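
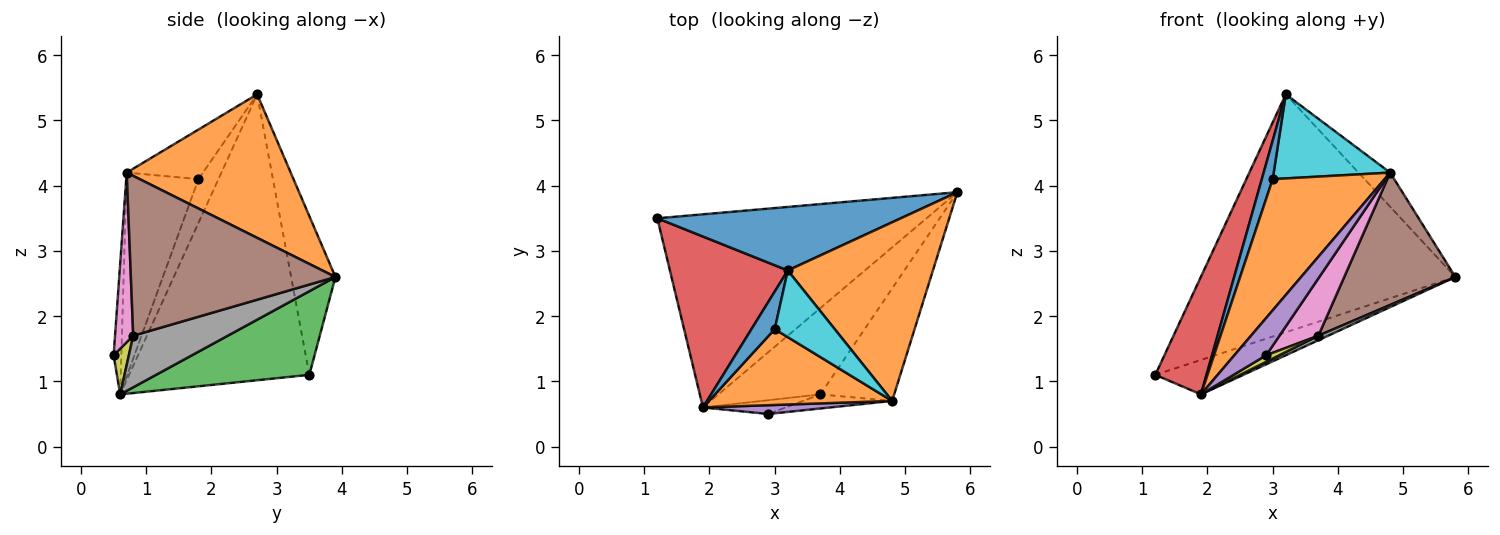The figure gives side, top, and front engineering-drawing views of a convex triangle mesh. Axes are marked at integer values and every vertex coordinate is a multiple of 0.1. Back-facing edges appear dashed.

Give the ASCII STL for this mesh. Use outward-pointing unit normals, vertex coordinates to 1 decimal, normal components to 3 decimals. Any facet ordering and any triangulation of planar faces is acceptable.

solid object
 facet normal -0.166 0.953 0.254
  outer loop
   vertex 3.2 2.7 5.4
   vertex 5.8 3.9 2.6
   vertex 1.2 3.5 1.1
  endloop
 endfacet
 facet normal 0.697 0.135 0.705
  outer loop
   vertex 4.8 0.7 4.2
   vertex 5.8 3.9 2.6
   vertex 3.2 2.7 5.4
  endloop
 endfacet
 facet normal 0.292 0.168 -0.941
  outer loop
   vertex 1.9 0.6 0.8
   vertex 1.2 3.5 1.1
   vertex 5.8 3.9 2.6
  endloop
 endfacet
 facet normal -0.894 -0.254 0.369
  outer loop
   vertex 1.9 0.6 0.8
   vertex 3.2 2.7 5.4
   vertex 1.2 3.5 1.1
  endloop
 endfacet
 facet normal -0.228 -0.948 0.223
  outer loop
   vertex 1.9 0.6 0.8
   vertex 2.9 0.5 1.4
   vertex 4.8 0.7 4.2
  endloop
 endfacet
 facet normal 0.814 -0.442 -0.376
  outer loop
   vertex 3.7 0.8 1.7
   vertex 5.8 3.9 2.6
   vertex 4.8 0.7 4.2
  endloop
 endfacet
 facet normal 0.413 -0.884 -0.217
  outer loop
   vertex 3.7 0.8 1.7
   vertex 4.8 0.7 4.2
   vertex 2.9 0.5 1.4
  endloop
 endfacet
 facet normal 0.451 -0.047 -0.891
  outer loop
   vertex 3.7 0.8 1.7
   vertex 1.9 0.6 0.8
   vertex 5.8 3.9 2.6
  endloop
 endfacet
 facet normal 0.447 -0.383 -0.809
  outer loop
   vertex 3.7 0.8 1.7
   vertex 2.9 0.5 1.4
   vertex 1.9 0.6 0.8
  endloop
 endfacet
 facet normal -0.457 -0.697 0.553
  outer loop
   vertex 3.0 1.8 4.1
   vertex 4.8 0.7 4.2
   vertex 3.2 2.7 5.4
  endloop
 endfacet
 facet normal -0.795 -0.434 0.423
  outer loop
   vertex 3.0 1.8 4.1
   vertex 3.2 2.7 5.4
   vertex 1.9 0.6 0.8
  endloop
 endfacet
 facet normal -0.487 -0.756 0.437
  outer loop
   vertex 3.0 1.8 4.1
   vertex 1.9 0.6 0.8
   vertex 4.8 0.7 4.2
  endloop
 endfacet
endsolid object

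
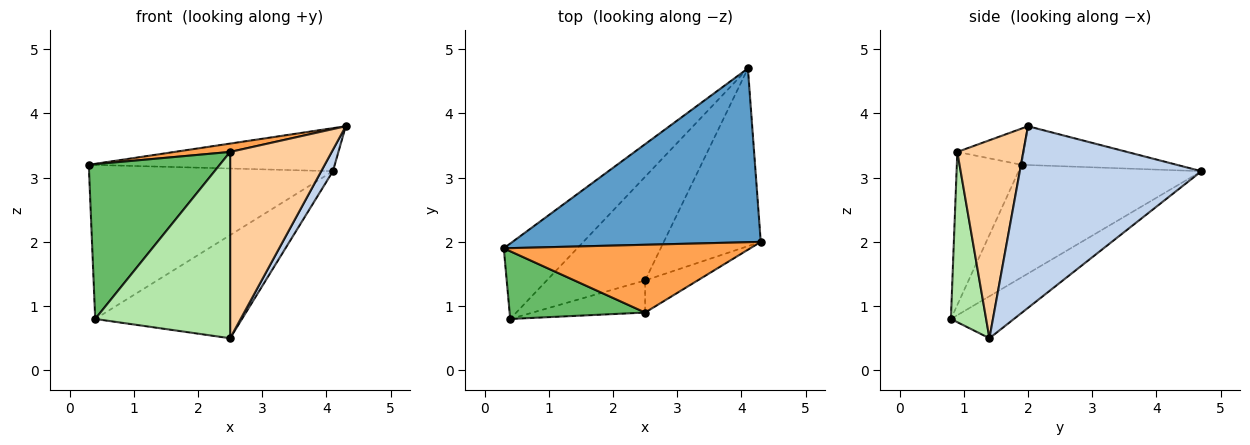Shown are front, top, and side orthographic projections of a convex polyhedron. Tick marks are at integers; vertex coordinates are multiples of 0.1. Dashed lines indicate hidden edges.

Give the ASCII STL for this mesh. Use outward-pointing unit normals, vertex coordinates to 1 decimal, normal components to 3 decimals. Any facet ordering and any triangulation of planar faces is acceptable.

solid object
 facet normal -0.150 0.238 0.960
  outer loop
   vertex 4.1 4.7 3.1
   vertex 0.3 1.9 3.2
   vertex 4.3 2.0 3.8
  endloop
 endfacet
 facet normal 0.881 -0.057 -0.470
  outer loop
   vertex 2.5 1.4 0.5
   vertex 4.1 4.7 3.1
   vertex 4.3 2.0 3.8
  endloop
 endfacet
 facet normal -0.144 -0.121 0.982
  outer loop
   vertex 2.5 0.9 3.4
   vertex 4.3 2.0 3.8
   vertex 0.3 1.9 3.2
  endloop
 endfacet
 facet normal 0.539 -0.830 -0.143
  outer loop
   vertex 2.5 0.9 3.4
   vertex 2.5 1.4 0.5
   vertex 4.3 2.0 3.8
  endloop
 endfacet
 facet normal -0.413 -0.834 0.365
  outer loop
   vertex 0.4 0.8 0.8
   vertex 2.5 0.9 3.4
   vertex 0.3 1.9 3.2
  endloop
 endfacet
 facet normal 0.249 -0.954 -0.165
  outer loop
   vertex 0.4 0.8 0.8
   vertex 2.5 1.4 0.5
   vertex 2.5 0.9 3.4
  endloop
 endfacet
 facet normal -0.559 0.745 -0.365
  outer loop
   vertex 0.4 0.8 0.8
   vertex 0.3 1.9 3.2
   vertex 4.1 4.7 3.1
  endloop
 endfacet
 facet normal -0.290 0.675 -0.678
  outer loop
   vertex 0.4 0.8 0.8
   vertex 4.1 4.7 3.1
   vertex 2.5 1.4 0.5
  endloop
 endfacet
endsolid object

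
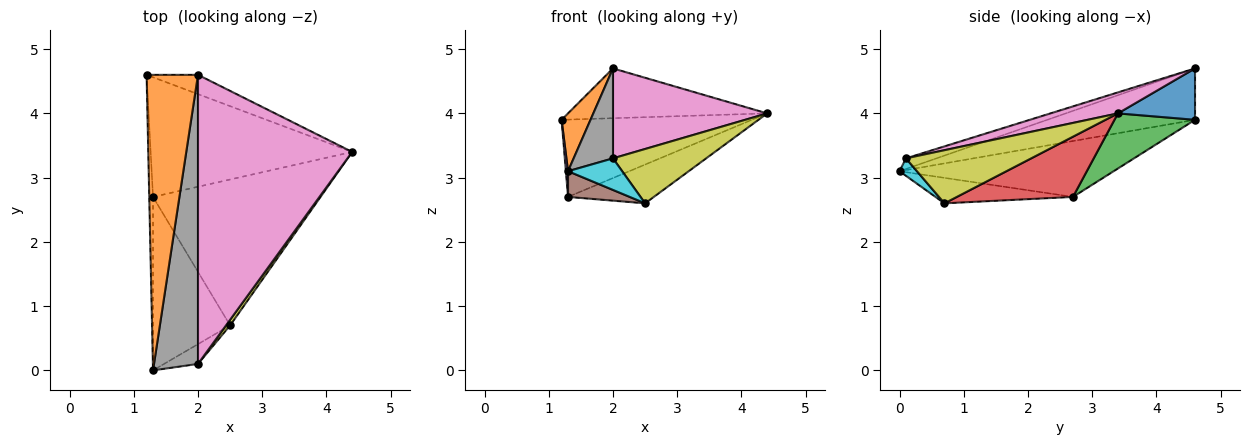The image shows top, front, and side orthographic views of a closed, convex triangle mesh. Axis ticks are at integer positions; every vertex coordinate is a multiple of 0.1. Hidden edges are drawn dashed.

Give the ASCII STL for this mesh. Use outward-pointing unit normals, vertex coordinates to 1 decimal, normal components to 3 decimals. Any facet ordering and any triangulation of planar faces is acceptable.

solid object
 facet normal 0.340 0.877 -0.340
  outer loop
   vertex 2.0 4.6 4.7
   vertex 4.4 3.4 4.0
   vertex 1.2 4.6 3.9
  endloop
 endfacet
 facet normal -0.700 -0.137 0.700
  outer loop
   vertex 2.0 4.6 4.7
   vertex 1.2 4.6 3.9
   vertex 1.3 0.0 3.1
  endloop
 endfacet
 facet normal 0.224 0.529 -0.819
  outer loop
   vertex 1.3 2.7 2.7
   vertex 1.2 4.6 3.9
   vertex 4.4 3.4 4.0
  endloop
 endfacet
 facet normal 0.328 0.243 -0.913
  outer loop
   vertex 1.3 2.7 2.7
   vertex 4.4 3.4 4.0
   vertex 2.5 0.7 2.6
  endloop
 endfacet
 facet normal -0.998 -0.010 -0.067
  outer loop
   vertex 1.3 2.7 2.7
   vertex 1.3 0.0 3.1
   vertex 1.2 4.6 3.9
  endloop
 endfacet
 facet normal -0.311 -0.139 -0.940
  outer loop
   vertex 1.3 2.7 2.7
   vertex 2.5 0.7 2.6
   vertex 1.3 0.0 3.1
  endloop
 endfacet
 facet normal 0.129 -0.295 0.947
  outer loop
   vertex 2.0 0.1 3.3
   vertex 4.4 3.4 4.0
   vertex 2.0 4.6 4.7
  endloop
 endfacet
 facet normal -0.224 -0.289 0.930
  outer loop
   vertex 2.0 0.1 3.3
   vertex 2.0 4.6 4.7
   vertex 1.3 0.0 3.1
  endloop
 endfacet
 facet normal 0.801 -0.596 0.062
  outer loop
   vertex 2.0 0.1 3.3
   vertex 2.5 0.7 2.6
   vertex 4.4 3.4 4.0
  endloop
 endfacet
 facet normal 0.263 -0.817 -0.513
  outer loop
   vertex 2.0 0.1 3.3
   vertex 1.3 0.0 3.1
   vertex 2.5 0.7 2.6
  endloop
 endfacet
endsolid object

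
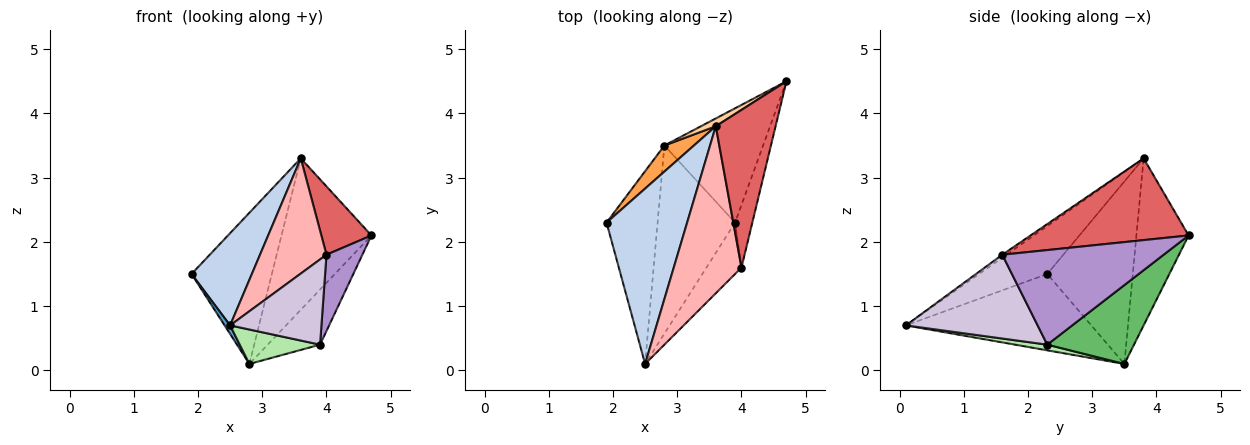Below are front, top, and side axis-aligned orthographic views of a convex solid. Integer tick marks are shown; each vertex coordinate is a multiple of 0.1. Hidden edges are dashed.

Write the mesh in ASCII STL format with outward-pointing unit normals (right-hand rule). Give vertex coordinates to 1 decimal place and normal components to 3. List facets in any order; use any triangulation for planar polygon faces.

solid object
 facet normal -0.831 -0.025 -0.555
  outer loop
   vertex 2.8 3.5 0.1
   vertex 2.5 0.1 0.7
   vertex 1.9 2.3 1.5
  endloop
 endfacet
 facet normal -0.466 -0.412 0.783
  outer loop
   vertex 3.6 3.8 3.3
   vertex 1.9 2.3 1.5
   vertex 2.5 0.1 0.7
  endloop
 endfacet
 facet normal -0.724 0.680 0.117
  outer loop
   vertex 3.6 3.8 3.3
   vertex 2.8 3.5 0.1
   vertex 1.9 2.3 1.5
  endloop
 endfacet
 facet normal -0.501 0.864 0.044
  outer loop
   vertex 3.6 3.8 3.3
   vertex 4.7 4.5 2.1
   vertex 2.8 3.5 0.1
  endloop
 endfacet
 facet normal 0.584 0.353 -0.731
  outer loop
   vertex 3.9 2.3 0.4
   vertex 2.8 3.5 0.1
   vertex 4.7 4.5 2.1
  endloop
 endfacet
 facet normal 0.072 -0.179 -0.981
  outer loop
   vertex 3.9 2.3 0.4
   vertex 2.5 0.1 0.7
   vertex 2.8 3.5 0.1
  endloop
 endfacet
 facet normal 0.782 -0.248 0.572
  outer loop
   vertex 4.0 1.6 1.8
   vertex 4.7 4.5 2.1
   vertex 3.6 3.8 3.3
  endloop
 endfacet
 facet normal -0.036 -0.567 0.823
  outer loop
   vertex 4.0 1.6 1.8
   vertex 3.6 3.8 3.3
   vertex 2.5 0.1 0.7
  endloop
 endfacet
 facet normal 0.961 -0.214 -0.176
  outer loop
   vertex 4.0 1.6 1.8
   vertex 3.9 2.3 0.4
   vertex 4.7 4.5 2.1
  endloop
 endfacet
 facet normal 0.777 -0.539 -0.325
  outer loop
   vertex 4.0 1.6 1.8
   vertex 2.5 0.1 0.7
   vertex 3.9 2.3 0.4
  endloop
 endfacet
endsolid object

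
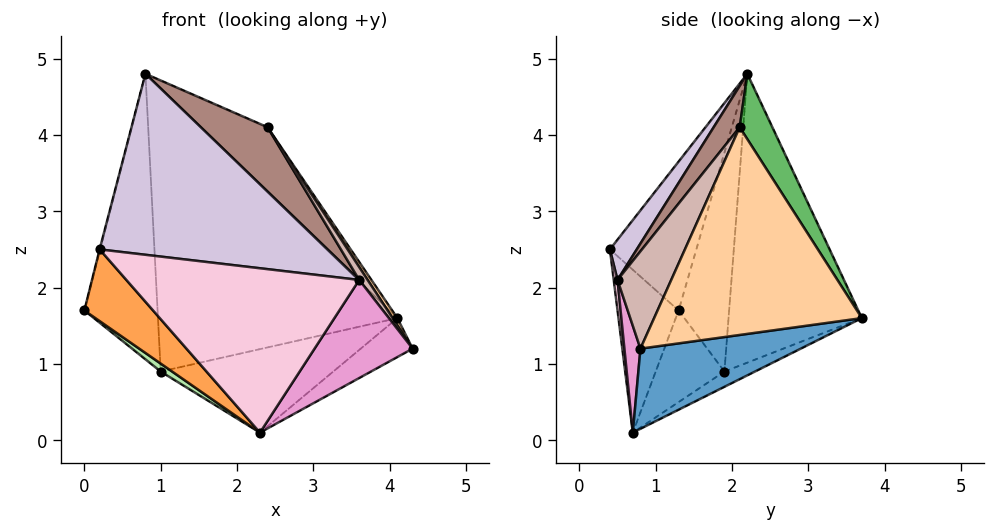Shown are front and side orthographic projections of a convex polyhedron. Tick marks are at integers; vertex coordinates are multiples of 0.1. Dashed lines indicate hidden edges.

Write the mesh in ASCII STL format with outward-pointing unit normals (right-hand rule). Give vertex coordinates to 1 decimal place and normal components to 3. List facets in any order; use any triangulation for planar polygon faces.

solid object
 facet normal 0.470 0.152 -0.869
  outer loop
   vertex 2.3 0.7 0.1
   vertex 4.1 3.7 1.6
   vertex 4.3 0.8 1.2
  endloop
 endfacet
 facet normal -0.969 0.006 0.248
  outer loop
   vertex 0.2 0.4 2.5
   vertex 0.8 2.2 4.8
   vertex 0.0 1.3 1.7
  endloop
 endfacet
 facet normal -0.551 -0.620 -0.559
  outer loop
   vertex 0.2 0.4 2.5
   vertex 0.0 1.3 1.7
   vertex 2.3 0.7 0.1
  endloop
 endfacet
 facet normal 0.832 -0.019 0.554
  outer loop
   vertex 2.4 2.1 4.1
   vertex 4.3 0.8 1.2
   vertex 4.1 3.7 1.6
  endloop
 endfacet
 facet normal 0.330 0.677 0.658
  outer loop
   vertex 2.4 2.1 4.1
   vertex 4.1 3.7 1.6
   vertex 0.8 2.2 4.8
  endloop
 endfacet
 facet normal -0.585 -0.098 -0.805
  outer loop
   vertex 1.0 1.9 0.9
   vertex 2.3 0.7 0.1
   vertex 0.0 1.3 1.7
  endloop
 endfacet
 facet normal -0.086 0.486 -0.869
  outer loop
   vertex 1.0 1.9 0.9
   vertex 4.1 3.7 1.6
   vertex 2.3 0.7 0.1
  endloop
 endfacet
 facet normal -0.565 0.820 -0.092
  outer loop
   vertex 1.0 1.9 0.9
   vertex 0.0 1.3 1.7
   vertex 0.8 2.2 4.8
  endloop
 endfacet
 facet normal -0.484 0.870 -0.092
  outer loop
   vertex 1.0 1.9 0.9
   vertex 0.8 2.2 4.8
   vertex 4.1 3.7 1.6
  endloop
 endfacet
 facet normal 0.094 -0.796 0.598
  outer loop
   vertex 3.6 0.5 2.1
   vertex 0.8 2.2 4.8
   vertex 0.2 0.4 2.5
  endloop
 endfacet
 facet normal 0.262 -0.671 0.694
  outer loop
   vertex 3.6 0.5 2.1
   vertex 2.4 2.1 4.1
   vertex 0.8 2.2 4.8
  endloop
 endfacet
 facet normal 0.803 -0.126 0.583
  outer loop
   vertex 3.6 0.5 2.1
   vertex 4.3 0.8 1.2
   vertex 2.4 2.1 4.1
  endloop
 endfacet
 facet normal 0.158 -0.967 -0.199
  outer loop
   vertex 3.6 0.5 2.1
   vertex 2.3 0.7 0.1
   vertex 4.3 0.8 1.2
  endloop
 endfacet
 facet normal 0.016 -0.994 -0.110
  outer loop
   vertex 3.6 0.5 2.1
   vertex 0.2 0.4 2.5
   vertex 2.3 0.7 0.1
  endloop
 endfacet
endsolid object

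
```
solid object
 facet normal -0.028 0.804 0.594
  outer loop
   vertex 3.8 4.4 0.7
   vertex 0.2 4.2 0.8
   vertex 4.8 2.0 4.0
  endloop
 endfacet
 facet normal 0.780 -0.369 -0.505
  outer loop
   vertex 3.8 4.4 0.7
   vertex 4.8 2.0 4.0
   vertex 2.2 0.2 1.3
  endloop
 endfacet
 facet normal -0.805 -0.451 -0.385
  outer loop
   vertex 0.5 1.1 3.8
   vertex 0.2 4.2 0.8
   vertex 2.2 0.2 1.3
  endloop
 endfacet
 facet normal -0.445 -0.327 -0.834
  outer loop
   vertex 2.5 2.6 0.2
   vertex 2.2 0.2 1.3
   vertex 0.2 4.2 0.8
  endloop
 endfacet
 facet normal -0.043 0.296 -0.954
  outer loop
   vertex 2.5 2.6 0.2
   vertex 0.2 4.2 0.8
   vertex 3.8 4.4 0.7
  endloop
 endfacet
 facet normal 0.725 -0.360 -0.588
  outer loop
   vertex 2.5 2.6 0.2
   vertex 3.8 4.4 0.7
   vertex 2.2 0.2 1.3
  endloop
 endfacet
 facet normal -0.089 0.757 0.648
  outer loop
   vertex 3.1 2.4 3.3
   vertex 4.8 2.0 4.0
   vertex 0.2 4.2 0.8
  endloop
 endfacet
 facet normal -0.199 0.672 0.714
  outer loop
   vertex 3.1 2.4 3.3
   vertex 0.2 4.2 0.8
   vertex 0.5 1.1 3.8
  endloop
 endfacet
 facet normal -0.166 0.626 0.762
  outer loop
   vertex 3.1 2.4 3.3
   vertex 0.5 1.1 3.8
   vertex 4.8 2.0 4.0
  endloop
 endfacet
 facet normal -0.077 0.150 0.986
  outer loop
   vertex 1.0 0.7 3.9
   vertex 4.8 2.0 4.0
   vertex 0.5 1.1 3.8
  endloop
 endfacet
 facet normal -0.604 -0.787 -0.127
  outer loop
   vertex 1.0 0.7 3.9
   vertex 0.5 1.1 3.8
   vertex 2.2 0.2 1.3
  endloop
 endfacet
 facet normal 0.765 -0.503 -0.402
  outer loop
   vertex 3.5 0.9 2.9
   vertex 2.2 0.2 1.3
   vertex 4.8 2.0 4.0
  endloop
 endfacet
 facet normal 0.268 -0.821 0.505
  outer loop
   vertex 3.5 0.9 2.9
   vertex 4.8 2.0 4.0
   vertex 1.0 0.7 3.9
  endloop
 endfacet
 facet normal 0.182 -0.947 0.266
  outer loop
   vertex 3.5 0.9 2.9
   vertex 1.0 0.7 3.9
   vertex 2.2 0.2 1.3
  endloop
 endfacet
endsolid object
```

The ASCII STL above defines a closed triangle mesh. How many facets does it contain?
14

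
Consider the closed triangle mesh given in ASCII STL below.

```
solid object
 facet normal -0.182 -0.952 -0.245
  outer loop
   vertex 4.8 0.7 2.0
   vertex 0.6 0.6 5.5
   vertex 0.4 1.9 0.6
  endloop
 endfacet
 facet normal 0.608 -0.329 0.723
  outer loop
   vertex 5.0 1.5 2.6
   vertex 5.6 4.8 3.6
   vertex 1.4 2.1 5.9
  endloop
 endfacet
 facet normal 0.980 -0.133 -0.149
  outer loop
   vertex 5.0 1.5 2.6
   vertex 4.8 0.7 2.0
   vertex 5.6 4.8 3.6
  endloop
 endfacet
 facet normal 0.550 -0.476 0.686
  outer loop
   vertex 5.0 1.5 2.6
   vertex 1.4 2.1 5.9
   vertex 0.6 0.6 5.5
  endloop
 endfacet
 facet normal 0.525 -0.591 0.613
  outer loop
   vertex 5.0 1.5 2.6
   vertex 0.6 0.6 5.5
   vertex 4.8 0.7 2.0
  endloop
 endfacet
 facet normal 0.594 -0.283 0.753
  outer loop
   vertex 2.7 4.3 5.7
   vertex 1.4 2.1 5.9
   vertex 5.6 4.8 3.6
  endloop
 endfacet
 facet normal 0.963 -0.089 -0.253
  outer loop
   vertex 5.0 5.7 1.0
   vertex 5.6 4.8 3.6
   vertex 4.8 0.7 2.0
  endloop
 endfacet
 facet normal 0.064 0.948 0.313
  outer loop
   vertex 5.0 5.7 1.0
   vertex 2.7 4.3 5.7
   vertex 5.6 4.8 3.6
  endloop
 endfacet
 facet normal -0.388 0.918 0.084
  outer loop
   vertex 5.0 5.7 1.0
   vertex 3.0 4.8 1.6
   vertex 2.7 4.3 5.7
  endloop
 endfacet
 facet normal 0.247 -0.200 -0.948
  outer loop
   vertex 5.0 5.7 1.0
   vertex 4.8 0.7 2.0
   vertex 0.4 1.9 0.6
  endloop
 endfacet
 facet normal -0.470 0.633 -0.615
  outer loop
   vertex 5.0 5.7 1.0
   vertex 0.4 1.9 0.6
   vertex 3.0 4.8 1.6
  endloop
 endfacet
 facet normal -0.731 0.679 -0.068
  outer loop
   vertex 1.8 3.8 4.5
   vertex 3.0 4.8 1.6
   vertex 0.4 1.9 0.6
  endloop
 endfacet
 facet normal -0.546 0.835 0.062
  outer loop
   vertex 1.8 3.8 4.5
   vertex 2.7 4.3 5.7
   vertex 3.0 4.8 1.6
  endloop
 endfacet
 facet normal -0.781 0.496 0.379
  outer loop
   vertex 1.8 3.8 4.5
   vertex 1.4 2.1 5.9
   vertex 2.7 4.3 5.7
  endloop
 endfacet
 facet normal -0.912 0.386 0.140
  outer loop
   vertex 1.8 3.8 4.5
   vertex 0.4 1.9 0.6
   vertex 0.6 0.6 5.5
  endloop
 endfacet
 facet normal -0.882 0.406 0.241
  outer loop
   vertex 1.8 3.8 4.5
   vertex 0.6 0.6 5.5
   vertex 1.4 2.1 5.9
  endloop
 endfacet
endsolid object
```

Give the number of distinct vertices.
10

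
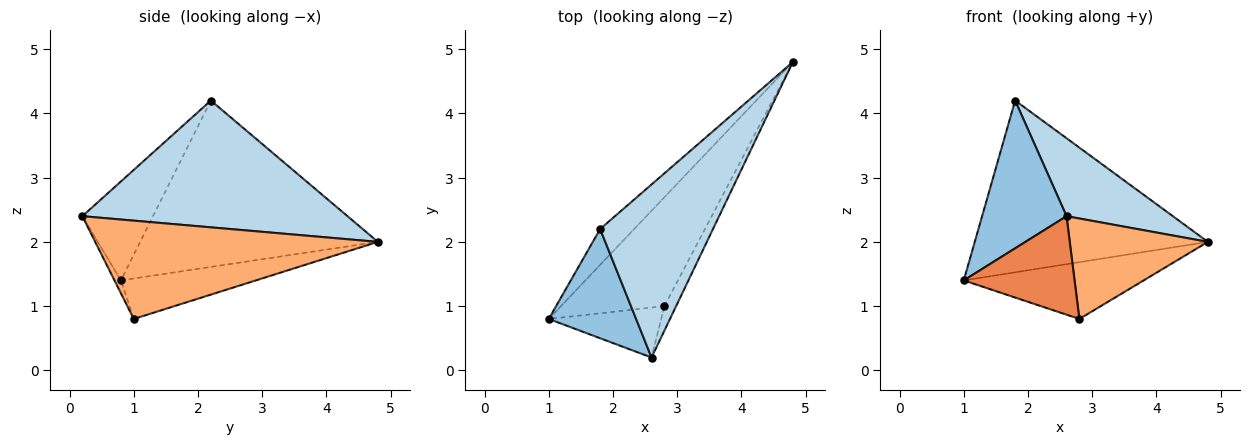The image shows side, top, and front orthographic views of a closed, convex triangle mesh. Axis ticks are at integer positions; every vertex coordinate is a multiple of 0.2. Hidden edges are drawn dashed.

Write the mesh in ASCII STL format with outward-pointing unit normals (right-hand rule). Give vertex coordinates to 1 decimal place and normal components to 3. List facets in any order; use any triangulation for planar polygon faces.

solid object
 facet normal -0.706 0.693 -0.145
  outer loop
   vertex 1.8 2.2 4.2
   vertex 4.8 4.8 2.0
   vertex 1.0 0.8 1.4
  endloop
 endfacet
 facet normal -0.558 -0.667 0.493
  outer loop
   vertex 1.8 2.2 4.2
   vertex 1.0 0.8 1.4
   vertex 2.6 0.2 2.4
  endloop
 endfacet
 facet normal 0.716 -0.287 0.637
  outer loop
   vertex 1.8 2.2 4.2
   vertex 2.6 0.2 2.4
   vertex 4.8 4.8 2.0
  endloop
 endfacet
 facet normal -0.328 0.437 -0.838
  outer loop
   vertex 2.8 1.0 0.8
   vertex 1.0 0.8 1.4
   vertex 4.8 4.8 2.0
  endloop
 endfacet
 facet normal -0.052 -0.891 -0.452
  outer loop
   vertex 2.8 1.0 0.8
   vertex 2.6 0.2 2.4
   vertex 1.0 0.8 1.4
  endloop
 endfacet
 facet normal 0.893 -0.437 -0.107
  outer loop
   vertex 2.8 1.0 0.8
   vertex 4.8 4.8 2.0
   vertex 2.6 0.2 2.4
  endloop
 endfacet
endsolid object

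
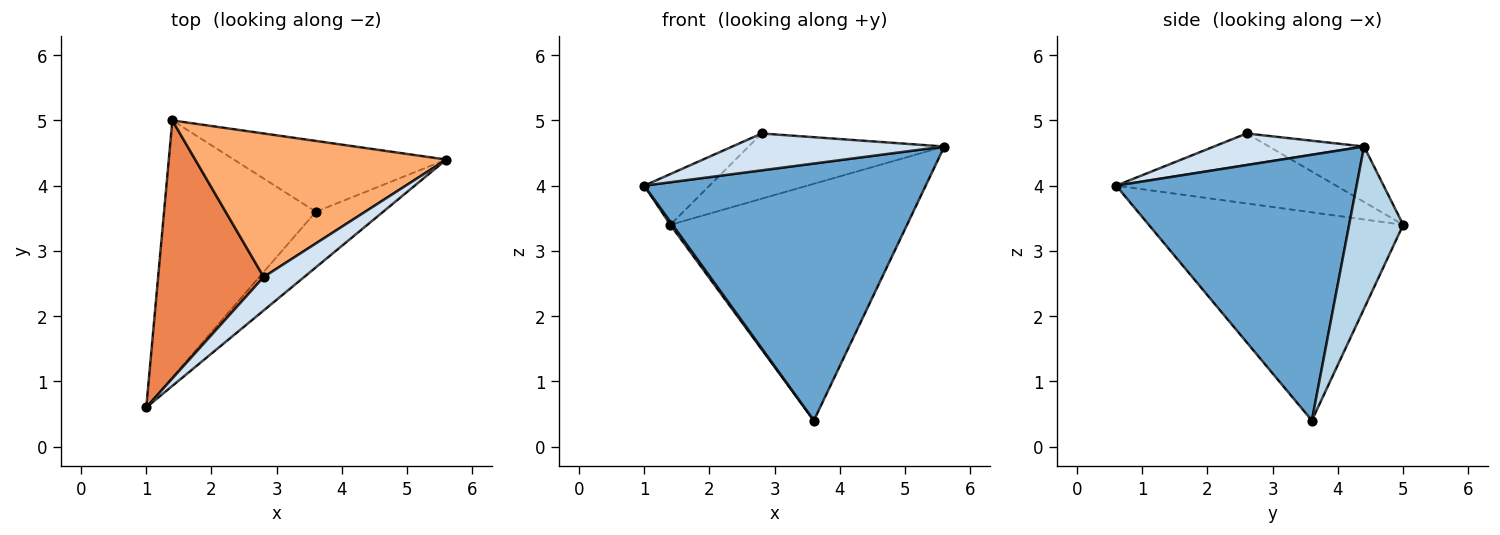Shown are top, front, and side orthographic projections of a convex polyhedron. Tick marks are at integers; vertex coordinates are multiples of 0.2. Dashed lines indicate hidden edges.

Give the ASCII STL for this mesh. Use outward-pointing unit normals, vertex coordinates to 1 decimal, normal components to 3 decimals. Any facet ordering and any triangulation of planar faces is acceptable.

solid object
 facet normal 0.641 -0.750 -0.162
  outer loop
   vertex 3.6 3.6 0.4
   vertex 5.6 4.4 4.6
   vertex 1.0 0.6 4.0
  endloop
 endfacet
 facet normal -0.808 -0.007 -0.589
  outer loop
   vertex 3.6 3.6 0.4
   vertex 1.0 0.6 4.0
   vertex 1.4 5.0 3.4
  endloop
 endfacet
 facet normal 0.214 0.936 -0.280
  outer loop
   vertex 3.6 3.6 0.4
   vertex 1.4 5.0 3.4
   vertex 5.6 4.4 4.6
  endloop
 endfacet
 facet normal 0.464 -0.656 0.595
  outer loop
   vertex 2.8 2.6 4.8
   vertex 1.0 0.6 4.0
   vertex 5.6 4.4 4.6
  endloop
 endfacet
 facet normal -0.545 0.162 0.823
  outer loop
   vertex 2.8 2.6 4.8
   vertex 1.4 5.0 3.4
   vertex 1.0 0.6 4.0
  endloop
 endfacet
 facet normal -0.197 0.406 0.893
  outer loop
   vertex 2.8 2.6 4.8
   vertex 5.6 4.4 4.6
   vertex 1.4 5.0 3.4
  endloop
 endfacet
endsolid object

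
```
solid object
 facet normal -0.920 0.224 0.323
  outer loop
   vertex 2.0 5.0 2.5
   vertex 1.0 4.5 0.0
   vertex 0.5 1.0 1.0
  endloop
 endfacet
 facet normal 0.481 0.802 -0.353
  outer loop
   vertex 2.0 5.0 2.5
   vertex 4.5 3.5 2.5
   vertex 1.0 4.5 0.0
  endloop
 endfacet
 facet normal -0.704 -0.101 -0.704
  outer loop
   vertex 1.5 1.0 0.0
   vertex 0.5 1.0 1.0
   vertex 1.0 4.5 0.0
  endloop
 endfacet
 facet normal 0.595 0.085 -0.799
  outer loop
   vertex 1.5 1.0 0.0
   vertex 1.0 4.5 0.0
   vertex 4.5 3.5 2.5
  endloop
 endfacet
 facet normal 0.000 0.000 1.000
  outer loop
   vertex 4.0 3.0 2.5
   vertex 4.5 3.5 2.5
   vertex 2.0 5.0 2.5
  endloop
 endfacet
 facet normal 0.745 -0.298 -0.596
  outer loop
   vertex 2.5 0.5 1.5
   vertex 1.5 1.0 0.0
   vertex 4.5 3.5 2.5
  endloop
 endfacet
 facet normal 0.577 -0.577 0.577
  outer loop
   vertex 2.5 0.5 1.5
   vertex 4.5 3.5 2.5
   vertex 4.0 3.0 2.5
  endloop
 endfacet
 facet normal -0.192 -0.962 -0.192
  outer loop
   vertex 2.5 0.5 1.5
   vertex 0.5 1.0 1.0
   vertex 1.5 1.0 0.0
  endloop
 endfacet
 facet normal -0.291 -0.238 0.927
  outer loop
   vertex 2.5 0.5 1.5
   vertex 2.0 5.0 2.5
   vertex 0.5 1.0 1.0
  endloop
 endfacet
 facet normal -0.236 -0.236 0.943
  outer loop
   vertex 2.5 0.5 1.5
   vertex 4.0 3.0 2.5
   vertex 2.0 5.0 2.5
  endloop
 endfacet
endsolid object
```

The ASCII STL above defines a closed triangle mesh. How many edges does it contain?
15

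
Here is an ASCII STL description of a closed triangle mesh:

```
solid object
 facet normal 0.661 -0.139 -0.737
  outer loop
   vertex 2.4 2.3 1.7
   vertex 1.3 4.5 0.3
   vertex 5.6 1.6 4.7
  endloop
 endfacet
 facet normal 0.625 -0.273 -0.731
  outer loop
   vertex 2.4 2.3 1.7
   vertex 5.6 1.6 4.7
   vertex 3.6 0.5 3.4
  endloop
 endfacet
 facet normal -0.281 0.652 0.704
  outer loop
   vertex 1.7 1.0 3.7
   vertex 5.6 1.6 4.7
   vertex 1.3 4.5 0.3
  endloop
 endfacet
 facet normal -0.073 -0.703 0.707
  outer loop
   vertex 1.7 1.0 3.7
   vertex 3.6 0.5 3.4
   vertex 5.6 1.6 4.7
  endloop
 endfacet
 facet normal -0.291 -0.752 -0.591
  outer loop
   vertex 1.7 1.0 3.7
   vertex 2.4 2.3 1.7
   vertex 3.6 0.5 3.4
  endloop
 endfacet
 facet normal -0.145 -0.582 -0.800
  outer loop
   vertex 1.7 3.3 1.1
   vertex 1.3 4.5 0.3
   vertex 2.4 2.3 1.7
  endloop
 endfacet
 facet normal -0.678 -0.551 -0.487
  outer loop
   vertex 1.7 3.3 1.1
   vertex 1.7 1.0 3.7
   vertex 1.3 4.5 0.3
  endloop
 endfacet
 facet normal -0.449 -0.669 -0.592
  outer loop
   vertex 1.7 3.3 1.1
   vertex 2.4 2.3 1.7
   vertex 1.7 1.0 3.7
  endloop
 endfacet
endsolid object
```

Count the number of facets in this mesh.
8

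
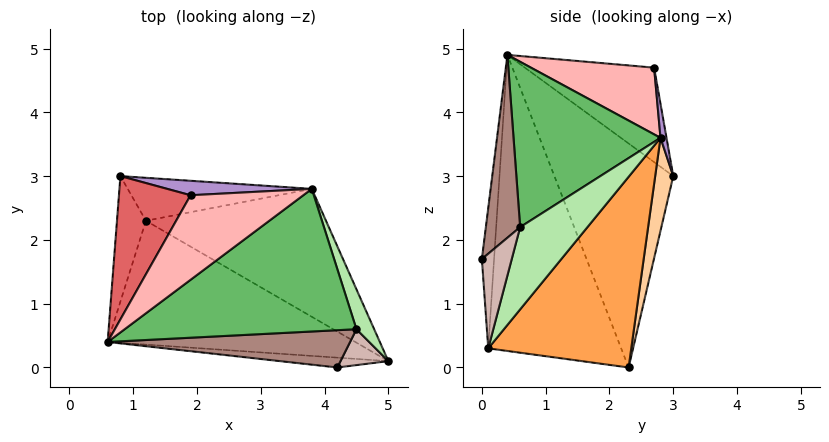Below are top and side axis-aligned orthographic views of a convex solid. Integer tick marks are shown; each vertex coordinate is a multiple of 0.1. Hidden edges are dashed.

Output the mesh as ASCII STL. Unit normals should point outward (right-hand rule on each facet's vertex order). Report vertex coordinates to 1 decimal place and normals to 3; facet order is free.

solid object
 facet normal -0.443 -0.816 -0.371
  outer loop
   vertex 1.2 2.3 0.0
   vertex 5.0 0.1 0.3
   vertex 0.6 0.4 4.9
  endloop
 endfacet
 facet normal -0.992 -0.017 -0.128
  outer loop
   vertex 1.2 2.3 0.0
   vertex 0.6 0.4 4.9
   vertex 0.8 3.0 3.0
  endloop
 endfacet
 facet normal 0.474 0.758 -0.448
  outer loop
   vertex 3.8 2.8 3.6
   vertex 5.0 0.1 0.3
   vertex 1.2 2.3 0.0
  endloop
 endfacet
 facet normal 0.107 0.971 -0.212
  outer loop
   vertex 3.8 2.8 3.6
   vertex 1.2 2.3 0.0
   vertex 0.8 3.0 3.0
  endloop
 endfacet
 facet normal 0.551 -0.316 0.772
  outer loop
   vertex 4.5 0.6 2.2
   vertex 3.8 2.8 3.6
   vertex 0.6 0.4 4.9
  endloop
 endfacet
 facet normal 0.963 0.174 0.207
  outer loop
   vertex 4.5 0.6 2.2
   vertex 5.0 0.1 0.3
   vertex 3.8 2.8 3.6
  endloop
 endfacet
 facet normal -0.712 0.449 0.540
  outer loop
   vertex 1.9 2.7 4.7
   vertex 0.8 3.0 3.0
   vertex 0.6 0.4 4.9
  endloop
 endfacet
 facet normal 0.498 -0.208 0.842
  outer loop
   vertex 1.9 2.7 4.7
   vertex 0.6 0.4 4.9
   vertex 3.8 2.8 3.6
  endloop
 endfacet
 facet normal 0.036 0.988 0.151
  outer loop
   vertex 1.9 2.7 4.7
   vertex 3.8 2.8 3.6
   vertex 0.8 3.0 3.0
  endloop
 endfacet
 facet normal -0.324 -0.912 -0.250
  outer loop
   vertex 4.2 0.0 1.7
   vertex 0.6 0.4 4.9
   vertex 5.0 0.1 0.3
  endloop
 endfacet
 facet normal 0.433 -0.695 0.574
  outer loop
   vertex 4.2 0.0 1.7
   vertex 4.5 0.6 2.2
   vertex 0.6 0.4 4.9
  endloop
 endfacet
 facet normal 0.689 -0.635 0.349
  outer loop
   vertex 4.2 0.0 1.7
   vertex 5.0 0.1 0.3
   vertex 4.5 0.6 2.2
  endloop
 endfacet
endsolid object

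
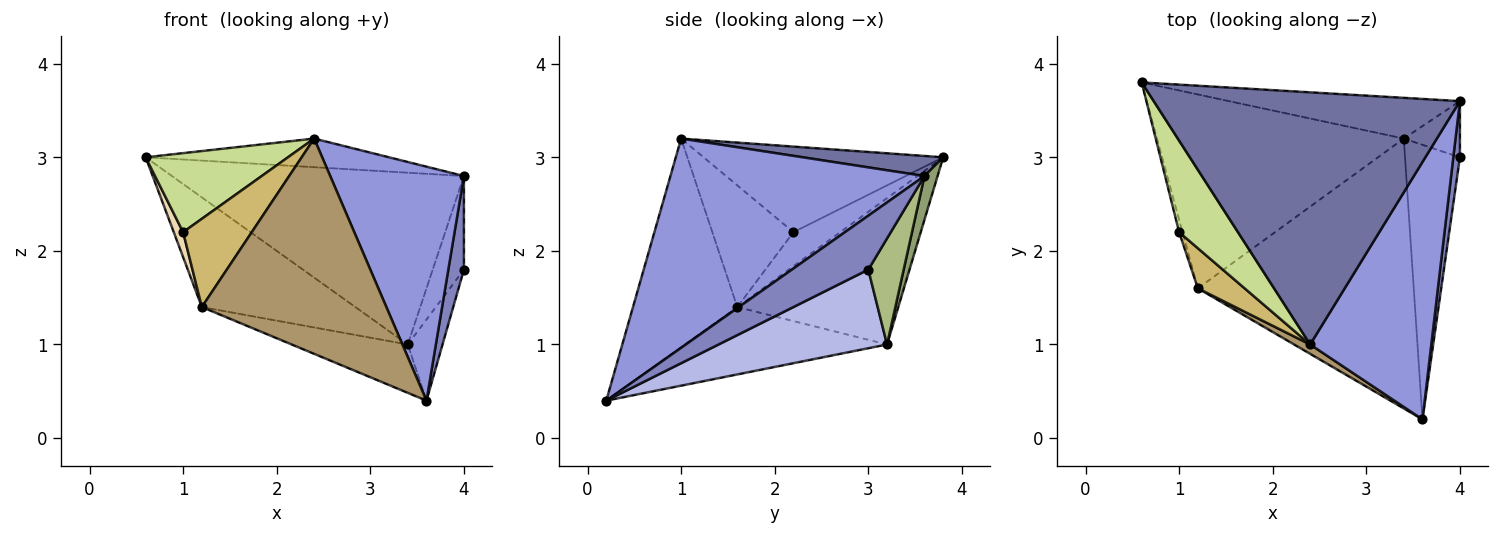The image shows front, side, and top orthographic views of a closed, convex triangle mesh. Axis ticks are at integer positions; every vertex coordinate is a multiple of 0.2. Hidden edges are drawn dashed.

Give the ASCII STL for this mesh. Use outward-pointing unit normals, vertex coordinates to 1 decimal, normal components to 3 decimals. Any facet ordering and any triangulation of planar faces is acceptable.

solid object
 facet normal 0.065 0.113 0.992
  outer loop
   vertex 4.0 3.6 2.8
   vertex 0.6 3.8 3.0
   vertex 2.4 1.0 3.2
  endloop
 endfacet
 facet normal 0.973 -0.199 0.119
  outer loop
   vertex 4.0 3.6 2.8
   vertex 3.6 0.2 0.4
   vertex 4.0 3.0 1.8
  endloop
 endfacet
 facet normal 0.788 -0.415 0.456
  outer loop
   vertex 4.0 3.6 2.8
   vertex 2.4 1.0 3.2
   vertex 3.6 0.2 0.4
  endloop
 endfacet
 facet normal 0.808 0.167 -0.565
  outer loop
   vertex 3.4 3.2 1.0
   vertex 4.0 3.0 1.8
   vertex 3.6 0.2 0.4
  endloop
 endfacet
 facet normal 0.044 0.972 -0.231
  outer loop
   vertex 3.4 3.2 1.0
   vertex 0.6 3.8 3.0
   vertex 4.0 3.6 2.8
  endloop
 endfacet
 facet normal 0.697 0.615 -0.369
  outer loop
   vertex 3.4 3.2 1.0
   vertex 4.0 3.6 2.8
   vertex 4.0 3.0 1.8
  endloop
 endfacet
 facet normal -0.740 -0.439 0.509
  outer loop
   vertex 1.0 2.2 2.2
   vertex 2.4 1.0 3.2
   vertex 0.6 3.8 3.0
  endloop
 endfacet
 facet normal -0.294 0.169 -0.941
  outer loop
   vertex 1.2 1.6 1.4
   vertex 3.4 3.2 1.0
   vertex 3.6 0.2 0.4
  endloop
 endfacet
 facet normal -0.492 -0.870 0.038
  outer loop
   vertex 1.2 1.6 1.4
   vertex 3.6 0.2 0.4
   vertex 2.4 1.0 3.2
  endloop
 endfacet
 facet normal -0.732 -0.620 0.282
  outer loop
   vertex 1.2 1.6 1.4
   vertex 2.4 1.0 3.2
   vertex 1.0 2.2 2.2
  endloop
 endfacet
 facet normal -0.459 0.437 -0.773
  outer loop
   vertex 1.2 1.6 1.4
   vertex 0.6 3.8 3.0
   vertex 3.4 3.2 1.0
  endloop
 endfacet
 facet normal -0.976 -0.195 -0.098
  outer loop
   vertex 1.2 1.6 1.4
   vertex 1.0 2.2 2.2
   vertex 0.6 3.8 3.0
  endloop
 endfacet
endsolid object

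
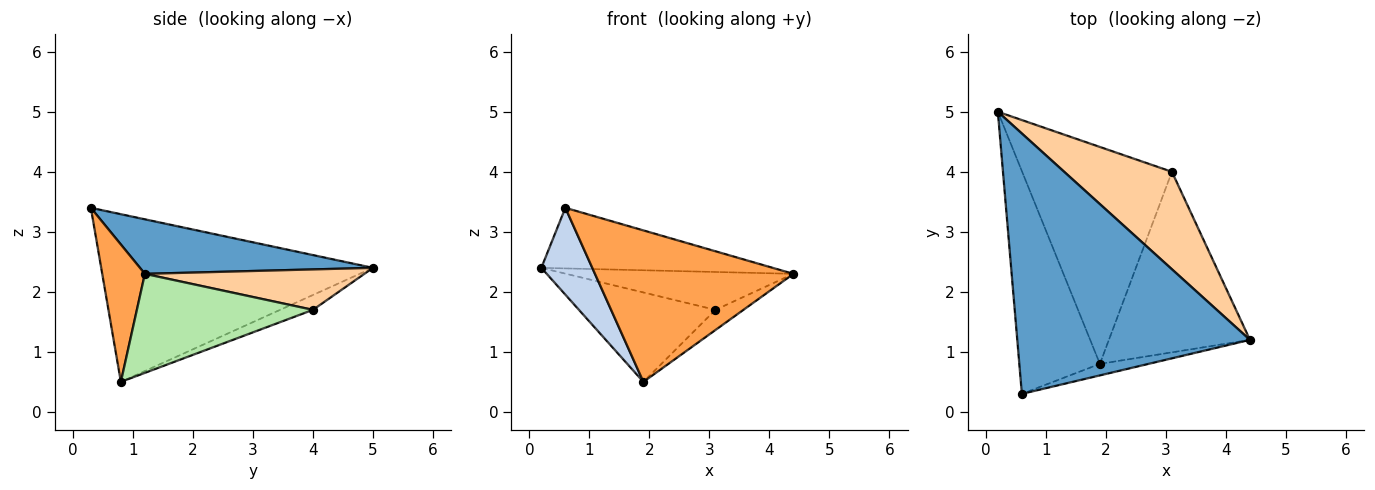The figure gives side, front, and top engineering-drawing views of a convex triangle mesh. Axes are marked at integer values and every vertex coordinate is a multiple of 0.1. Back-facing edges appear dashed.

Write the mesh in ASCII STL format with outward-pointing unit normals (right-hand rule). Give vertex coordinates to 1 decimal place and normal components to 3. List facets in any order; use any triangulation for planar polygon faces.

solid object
 facet normal 0.223 0.221 0.950
  outer loop
   vertex 0.6 0.3 3.4
   vertex 4.4 1.2 2.3
   vertex 0.2 5.0 2.4
  endloop
 endfacet
 facet normal -0.889 -0.167 -0.427
  outer loop
   vertex 1.9 0.8 0.5
   vertex 0.6 0.3 3.4
   vertex 0.2 5.0 2.4
  endloop
 endfacet
 facet normal 0.209 -0.975 -0.074
  outer loop
   vertex 1.9 0.8 0.5
   vertex 4.4 1.2 2.3
   vertex 0.6 0.3 3.4
  endloop
 endfacet
 facet normal 0.330 0.342 0.880
  outer loop
   vertex 3.1 4.0 1.7
   vertex 0.2 5.0 2.4
   vertex 4.4 1.2 2.3
  endloop
 endfacet
 facet normal -0.091 0.380 -0.921
  outer loop
   vertex 3.1 4.0 1.7
   vertex 1.9 0.8 0.5
   vertex 0.2 5.0 2.4
  endloop
 endfacet
 facet normal 0.572 0.091 -0.815
  outer loop
   vertex 3.1 4.0 1.7
   vertex 4.4 1.2 2.3
   vertex 1.9 0.8 0.5
  endloop
 endfacet
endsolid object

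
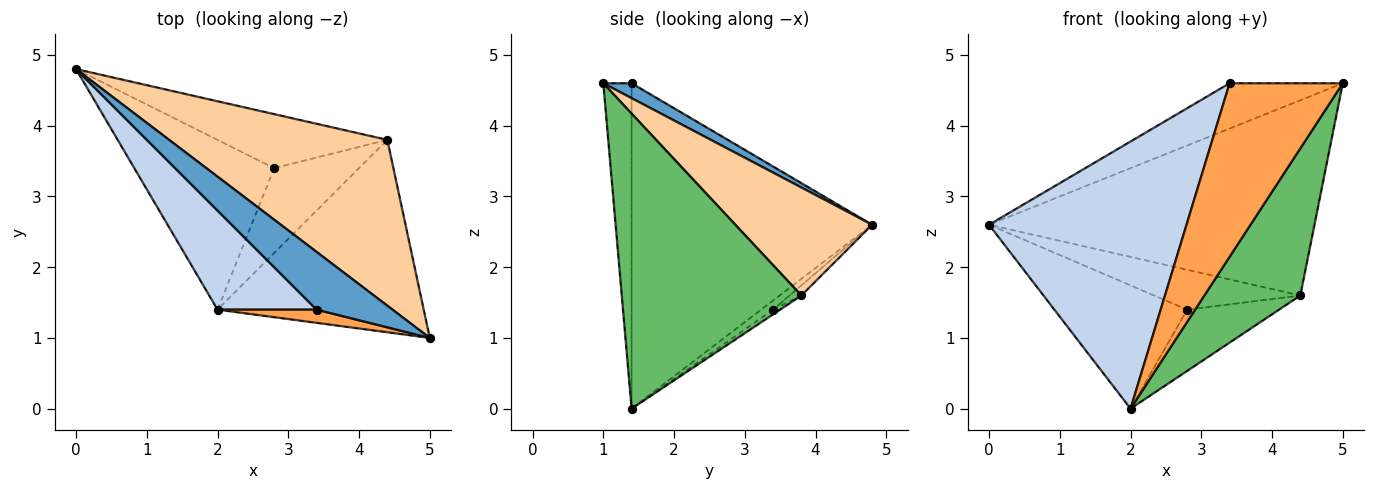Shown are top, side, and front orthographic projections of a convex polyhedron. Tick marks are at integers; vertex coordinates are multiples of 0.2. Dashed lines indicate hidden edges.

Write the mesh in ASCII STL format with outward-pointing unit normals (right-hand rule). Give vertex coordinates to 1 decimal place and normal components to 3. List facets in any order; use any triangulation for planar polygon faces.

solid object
 facet normal 0.152 0.610 0.778
  outer loop
   vertex 3.4 1.4 4.6
   vertex 5.0 1.0 4.6
   vertex 0.0 4.8 2.6
  endloop
 endfacet
 facet normal -0.752 -0.618 0.229
  outer loop
   vertex 3.4 1.4 4.6
   vertex 0.0 4.8 2.6
   vertex 2.0 1.4 0.0
  endloop
 endfacet
 facet normal -0.242 -0.968 0.074
  outer loop
   vertex 3.4 1.4 4.6
   vertex 2.0 1.4 0.0
   vertex 5.0 1.0 4.6
  endloop
 endfacet
 facet normal 0.305 0.726 0.616
  outer loop
   vertex 4.4 3.8 1.6
   vertex 0.0 4.8 2.6
   vertex 5.0 1.0 4.6
  endloop
 endfacet
 facet normal 0.751 -0.401 -0.525
  outer loop
   vertex 4.4 3.8 1.6
   vertex 5.0 1.0 4.6
   vertex 2.0 1.4 0.0
  endloop
 endfacet
 facet normal -0.053 0.587 -0.808
  outer loop
   vertex 2.8 3.4 1.4
   vertex 2.0 1.4 0.0
   vertex 0.0 4.8 2.6
  endloop
 endfacet
 facet normal -0.048 0.593 -0.804
  outer loop
   vertex 2.8 3.4 1.4
   vertex 0.0 4.8 2.6
   vertex 4.4 3.8 1.6
  endloop
 endfacet
 facet normal -0.045 0.585 -0.810
  outer loop
   vertex 2.8 3.4 1.4
   vertex 4.4 3.8 1.6
   vertex 2.0 1.4 0.0
  endloop
 endfacet
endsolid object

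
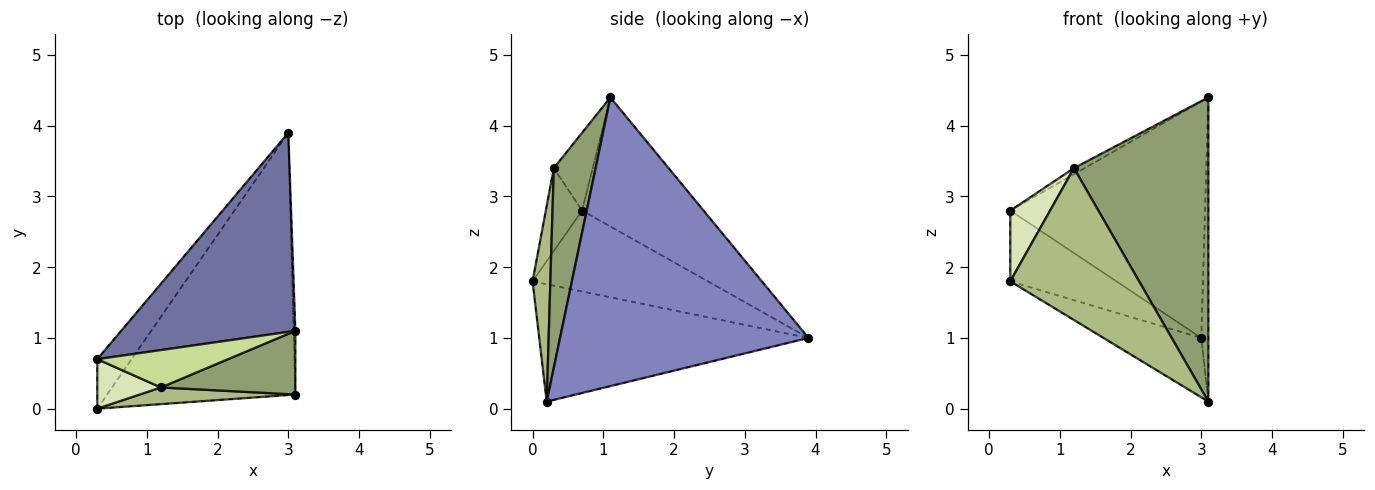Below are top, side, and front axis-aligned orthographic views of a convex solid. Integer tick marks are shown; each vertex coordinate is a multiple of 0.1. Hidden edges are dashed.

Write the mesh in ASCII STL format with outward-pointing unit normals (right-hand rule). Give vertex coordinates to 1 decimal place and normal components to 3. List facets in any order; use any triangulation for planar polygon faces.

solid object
 facet normal -0.431 0.690 0.581
  outer loop
   vertex 3.1 1.1 4.4
   vertex 3.0 3.9 1.0
   vertex 0.3 0.7 2.8
  endloop
 endfacet
 facet normal 1.000 0.028 -0.006
  outer loop
   vertex 3.1 1.1 4.4
   vertex 3.1 0.2 0.1
   vertex 3.0 3.9 1.0
  endloop
 endfacet
 facet normal -0.804 0.487 -0.341
  outer loop
   vertex 0.3 0.0 1.8
   vertex 0.3 0.7 2.8
   vertex 3.0 3.9 1.0
  endloop
 endfacet
 facet normal -0.519 0.189 -0.833
  outer loop
   vertex 0.3 0.0 1.8
   vertex 3.0 3.9 1.0
   vertex 3.1 0.2 0.1
  endloop
 endfacet
 facet normal 0.291 -0.936 0.196
  outer loop
   vertex 1.2 0.3 3.4
   vertex 3.1 0.2 0.1
   vertex 3.1 1.1 4.4
  endloop
 endfacet
 facet normal 0.136 -0.985 0.108
  outer loop
   vertex 1.2 0.3 3.4
   vertex 0.3 0.0 1.8
   vertex 3.1 0.2 0.1
  endloop
 endfacet
 facet normal -0.506 0.138 0.851
  outer loop
   vertex 1.2 0.3 3.4
   vertex 3.1 1.1 4.4
   vertex 0.3 0.7 2.8
  endloop
 endfacet
 facet normal -0.598 -0.657 0.460
  outer loop
   vertex 1.2 0.3 3.4
   vertex 0.3 0.7 2.8
   vertex 0.3 0.0 1.8
  endloop
 endfacet
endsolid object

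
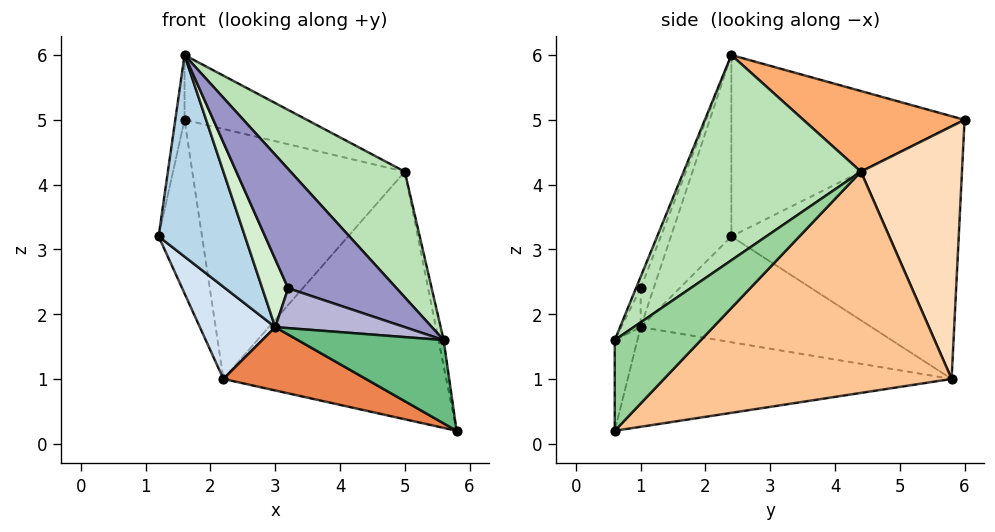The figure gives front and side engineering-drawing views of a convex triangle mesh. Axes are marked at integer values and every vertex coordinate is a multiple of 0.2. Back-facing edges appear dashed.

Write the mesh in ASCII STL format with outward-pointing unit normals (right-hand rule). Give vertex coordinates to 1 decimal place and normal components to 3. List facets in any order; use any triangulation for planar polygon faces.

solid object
 facet normal -0.989 0.039 0.141
  outer loop
   vertex 1.6 2.4 6.0
   vertex 1.6 6.0 5.0
   vertex 1.2 2.4 3.2
  endloop
 endfacet
 facet normal -0.970 0.185 -0.155
  outer loop
   vertex 2.2 5.8 1.0
   vertex 1.2 2.4 3.2
   vertex 1.6 6.0 5.0
  endloop
 endfacet
 facet normal -0.572 -0.816 0.082
  outer loop
   vertex 3.0 1.0 1.8
   vertex 1.6 2.4 6.0
   vertex 1.2 2.4 3.2
  endloop
 endfacet
 facet normal -0.702 -0.229 -0.674
  outer loop
   vertex 3.0 1.0 1.8
   vertex 1.2 2.4 3.2
   vertex 2.2 5.8 1.0
  endloop
 endfacet
 facet normal -0.507 -0.223 -0.832
  outer loop
   vertex 3.0 1.0 1.8
   vertex 2.2 5.8 1.0
   vertex 5.8 0.6 0.2
  endloop
 endfacet
 facet normal 0.333 0.252 0.909
  outer loop
   vertex 5.0 4.4 4.2
   vertex 1.6 6.0 5.0
   vertex 1.6 2.4 6.0
  endloop
 endfacet
 facet normal 0.728 0.564 -0.390
  outer loop
   vertex 5.0 4.4 4.2
   vertex 5.8 0.6 0.2
   vertex 2.2 5.8 1.0
  endloop
 endfacet
 facet normal 0.429 0.903 0.019
  outer loop
   vertex 5.0 4.4 4.2
   vertex 2.2 5.8 1.0
   vertex 1.6 6.0 5.0
  endloop
 endfacet
 facet normal -0.154 -0.988 -0.022
  outer loop
   vertex 5.6 0.6 1.6
   vertex 3.0 1.0 1.8
   vertex 5.8 0.6 0.2
  endloop
 endfacet
 facet normal 0.988 0.059 0.141
  outer loop
   vertex 5.6 0.6 1.6
   vertex 5.8 0.6 0.2
   vertex 5.0 4.4 4.2
  endloop
 endfacet
 facet normal 0.599 -0.386 0.702
  outer loop
   vertex 5.6 0.6 1.6
   vertex 5.0 4.4 4.2
   vertex 1.6 2.4 6.0
  endloop
 endfacet
 facet normal -0.442 -0.885 0.147
  outer loop
   vertex 3.2 1.0 2.4
   vertex 1.6 2.4 6.0
   vertex 3.0 1.0 1.8
  endloop
 endfacet
 facet normal -0.041 -0.937 0.346
  outer loop
   vertex 3.2 1.0 2.4
   vertex 5.6 0.6 1.6
   vertex 1.6 2.4 6.0
  endloop
 endfacet
 facet normal -0.148 -0.988 0.049
  outer loop
   vertex 3.2 1.0 2.4
   vertex 3.0 1.0 1.8
   vertex 5.6 0.6 1.6
  endloop
 endfacet
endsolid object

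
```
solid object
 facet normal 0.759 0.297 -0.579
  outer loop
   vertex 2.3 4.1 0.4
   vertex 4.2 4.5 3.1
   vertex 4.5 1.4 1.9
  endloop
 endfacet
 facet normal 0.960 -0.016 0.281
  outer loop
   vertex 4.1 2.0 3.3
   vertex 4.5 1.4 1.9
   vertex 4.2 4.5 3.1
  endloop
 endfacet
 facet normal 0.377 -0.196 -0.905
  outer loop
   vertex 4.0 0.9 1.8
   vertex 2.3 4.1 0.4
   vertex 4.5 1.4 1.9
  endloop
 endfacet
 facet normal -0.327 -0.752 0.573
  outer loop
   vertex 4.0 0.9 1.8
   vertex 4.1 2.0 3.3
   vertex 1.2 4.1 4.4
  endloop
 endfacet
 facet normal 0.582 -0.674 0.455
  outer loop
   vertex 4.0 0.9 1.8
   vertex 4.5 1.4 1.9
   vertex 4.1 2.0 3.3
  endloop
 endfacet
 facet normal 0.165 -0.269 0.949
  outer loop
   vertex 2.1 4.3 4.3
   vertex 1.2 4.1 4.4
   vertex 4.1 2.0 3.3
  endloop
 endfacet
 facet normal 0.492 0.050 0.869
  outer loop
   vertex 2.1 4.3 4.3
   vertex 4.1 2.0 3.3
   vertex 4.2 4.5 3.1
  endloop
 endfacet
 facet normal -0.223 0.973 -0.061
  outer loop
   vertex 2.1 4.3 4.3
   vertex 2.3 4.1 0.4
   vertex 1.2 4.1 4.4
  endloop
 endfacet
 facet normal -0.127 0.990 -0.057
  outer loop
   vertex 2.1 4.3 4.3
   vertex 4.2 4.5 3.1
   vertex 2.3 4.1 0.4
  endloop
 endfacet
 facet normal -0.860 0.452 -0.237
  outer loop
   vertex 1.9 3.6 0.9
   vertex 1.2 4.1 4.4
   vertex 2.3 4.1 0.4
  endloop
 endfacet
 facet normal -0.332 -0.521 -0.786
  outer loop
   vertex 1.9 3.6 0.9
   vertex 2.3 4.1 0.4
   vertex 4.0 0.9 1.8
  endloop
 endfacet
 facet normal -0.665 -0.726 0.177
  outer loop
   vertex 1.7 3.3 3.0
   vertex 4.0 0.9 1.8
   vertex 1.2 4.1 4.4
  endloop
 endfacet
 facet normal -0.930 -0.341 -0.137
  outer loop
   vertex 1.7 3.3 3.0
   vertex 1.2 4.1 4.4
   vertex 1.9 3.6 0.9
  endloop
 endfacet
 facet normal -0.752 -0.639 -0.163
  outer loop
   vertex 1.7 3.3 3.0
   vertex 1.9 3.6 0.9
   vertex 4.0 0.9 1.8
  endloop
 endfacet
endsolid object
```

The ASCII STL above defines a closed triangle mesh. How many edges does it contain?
21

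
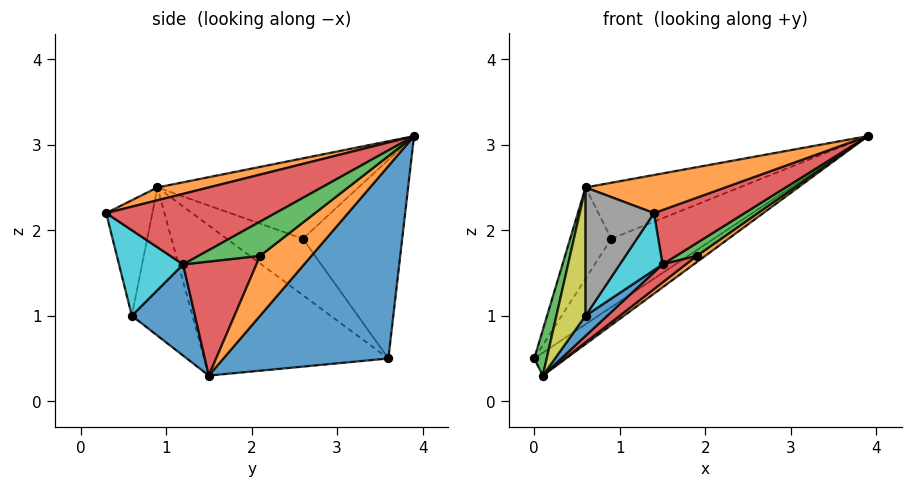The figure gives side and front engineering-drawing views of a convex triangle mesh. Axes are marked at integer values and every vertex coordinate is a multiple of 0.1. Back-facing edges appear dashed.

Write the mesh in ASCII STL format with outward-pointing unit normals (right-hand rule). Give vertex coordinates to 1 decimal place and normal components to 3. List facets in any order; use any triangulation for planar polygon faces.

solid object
 facet normal 0.546 0.105 -0.831
  outer loop
   vertex 0.1 1.5 0.3
   vertex 0.0 3.6 0.5
   vertex 3.9 3.9 3.1
  endloop
 endfacet
 facet normal 0.116 -0.316 0.942
  outer loop
   vertex 0.6 0.9 2.5
   vertex 1.4 0.3 2.2
   vertex 3.9 3.9 3.1
  endloop
 endfacet
 facet normal -0.977 -0.066 0.204
  outer loop
   vertex 0.6 0.9 2.5
   vertex 0.0 3.6 0.5
   vertex 0.1 1.5 0.3
  endloop
 endfacet
 facet normal 0.769 -0.412 -0.489
  outer loop
   vertex 1.5 1.2 1.6
   vertex 3.9 3.9 3.1
   vertex 1.4 0.3 2.2
  endloop
 endfacet
 facet normal -0.502 0.518 0.693
  outer loop
   vertex 0.9 2.6 1.9
   vertex 3.9 3.9 3.1
   vertex 0.0 3.6 0.5
  endloop
 endfacet
 facet normal -0.653 0.352 0.671
  outer loop
   vertex 0.9 2.6 1.9
   vertex 0.0 3.6 0.5
   vertex 0.6 0.9 2.5
  endloop
 endfacet
 facet normal -0.478 0.366 0.798
  outer loop
   vertex 0.9 2.6 1.9
   vertex 0.6 0.9 2.5
   vertex 3.9 3.9 3.1
  endloop
 endfacet
 facet normal -0.552 -0.818 0.164
  outer loop
   vertex 0.6 0.6 1.0
   vertex 1.4 0.3 2.2
   vertex 0.6 0.9 2.5
  endloop
 endfacet
 facet normal -0.898 -0.432 0.086
  outer loop
   vertex 0.6 0.6 1.0
   vertex 0.6 0.9 2.5
   vertex 0.1 1.5 0.3
  endloop
 endfacet
 facet normal 0.684 -0.456 -0.570
  outer loop
   vertex 0.6 0.6 1.0
   vertex 1.5 1.2 1.6
   vertex 1.4 0.3 2.2
  endloop
 endfacet
 facet normal 0.638 -0.219 -0.738
  outer loop
   vertex 0.6 0.6 1.0
   vertex 0.1 1.5 0.3
   vertex 1.5 1.2 1.6
  endloop
 endfacet
 facet normal 0.632 -0.105 -0.768
  outer loop
   vertex 1.9 2.1 1.7
   vertex 0.1 1.5 0.3
   vertex 3.9 3.9 3.1
  endloop
 endfacet
 facet normal 0.688 -0.229 -0.688
  outer loop
   vertex 1.9 2.1 1.7
   vertex 3.9 3.9 3.1
   vertex 1.5 1.2 1.6
  endloop
 endfacet
 facet normal 0.642 -0.203 -0.739
  outer loop
   vertex 1.9 2.1 1.7
   vertex 1.5 1.2 1.6
   vertex 0.1 1.5 0.3
  endloop
 endfacet
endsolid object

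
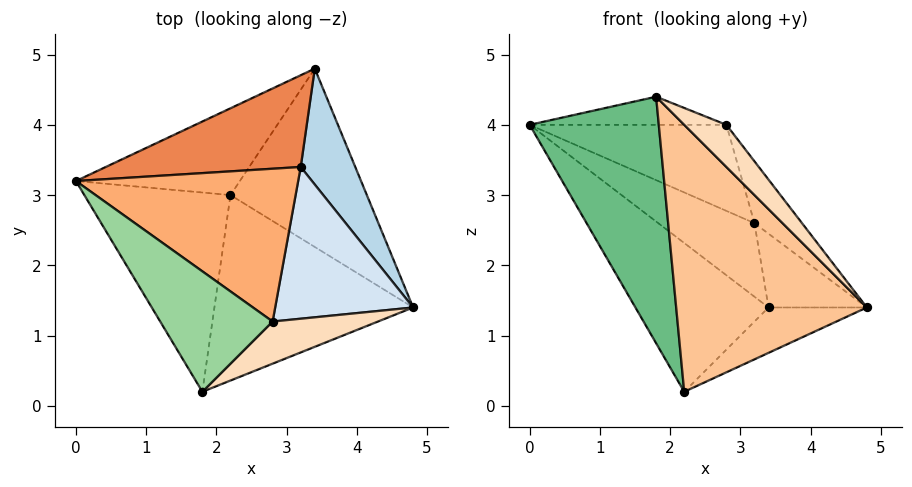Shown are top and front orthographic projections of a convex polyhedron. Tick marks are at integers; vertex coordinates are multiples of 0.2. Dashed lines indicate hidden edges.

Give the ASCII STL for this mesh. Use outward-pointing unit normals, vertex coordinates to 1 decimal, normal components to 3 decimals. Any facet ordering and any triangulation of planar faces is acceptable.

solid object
 facet normal -0.621 0.677 -0.395
  outer loop
   vertex 2.2 3.0 0.2
   vertex 0.0 3.2 4.0
   vertex 3.4 4.8 1.4
  endloop
 endfacet
 facet normal 0.514 0.212 -0.831
  outer loop
   vertex 2.2 3.0 0.2
   vertex 3.4 4.8 1.4
   vertex 4.8 1.4 1.4
  endloop
 endfacet
 facet normal 0.793 0.327 0.513
  outer loop
   vertex 3.2 3.4 2.6
   vertex 4.8 1.4 1.4
   vertex 3.4 4.8 1.4
  endloop
 endfacet
 facet normal 0.759 0.246 0.603
  outer loop
   vertex 3.2 3.4 2.6
   vertex 2.8 1.2 4.0
   vertex 4.8 1.4 1.4
  endloop
 endfacet
 facet normal 0.289 0.599 0.747
  outer loop
   vertex 3.2 3.4 2.6
   vertex 3.4 4.8 1.4
   vertex 0.0 3.2 4.0
  endloop
 endfacet
 facet normal 0.331 0.463 0.822
  outer loop
   vertex 3.2 3.4 2.6
   vertex 0.0 3.2 4.0
   vertex 2.8 1.2 4.0
  endloop
 endfacet
 facet normal -0.235 -0.798 -0.555
  outer loop
   vertex 1.8 0.2 4.4
   vertex 2.2 3.0 0.2
   vertex 4.8 1.4 1.4
  endloop
 endfacet
 facet normal 0.704 -0.503 0.503
  outer loop
   vertex 1.8 0.2 4.4
   vertex 4.8 1.4 1.4
   vertex 2.8 1.2 4.0
  endloop
 endfacet
 facet normal -0.756 -0.509 -0.411
  outer loop
   vertex 1.8 0.2 4.4
   vertex 0.0 3.2 4.0
   vertex 2.2 3.0 0.2
  endloop
 endfacet
 facet normal 0.160 0.224 0.961
  outer loop
   vertex 1.8 0.2 4.4
   vertex 2.8 1.2 4.0
   vertex 0.0 3.2 4.0
  endloop
 endfacet
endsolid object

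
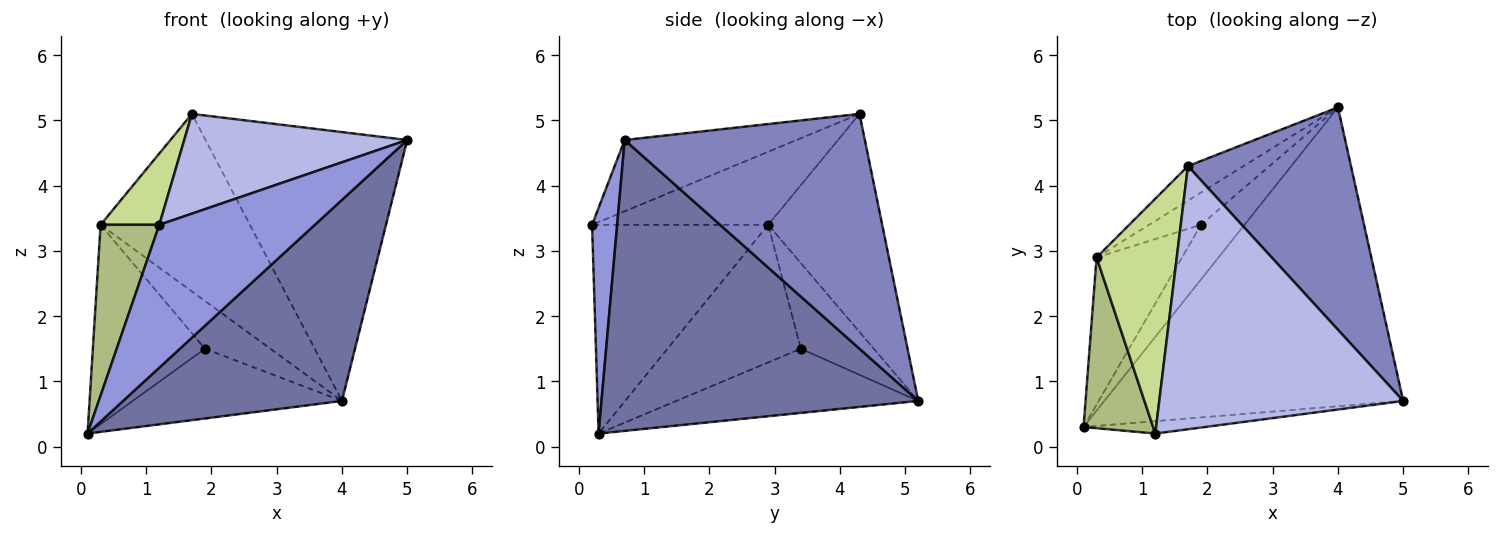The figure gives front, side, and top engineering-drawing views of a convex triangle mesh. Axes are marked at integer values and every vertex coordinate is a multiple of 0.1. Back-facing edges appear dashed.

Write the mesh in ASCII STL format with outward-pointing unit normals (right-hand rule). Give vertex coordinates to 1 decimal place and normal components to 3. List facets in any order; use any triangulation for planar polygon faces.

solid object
 facet normal 0.628 -0.434 -0.646
  outer loop
   vertex 4.0 5.2 0.7
   vertex 5.0 0.7 4.7
   vertex 0.1 0.3 0.2
  endloop
 endfacet
 facet normal 0.676 0.568 0.470
  outer loop
   vertex 1.7 4.3 5.1
   vertex 5.0 0.7 4.7
   vertex 4.0 5.2 0.7
  endloop
 endfacet
 facet normal 0.159 -0.984 -0.085
  outer loop
   vertex 1.2 0.2 3.4
   vertex 0.1 0.3 0.2
   vertex 5.0 0.7 4.7
  endloop
 endfacet
 facet normal -0.264 -0.342 0.902
  outer loop
   vertex 1.2 0.2 3.4
   vertex 5.0 0.7 4.7
   vertex 1.7 4.3 5.1
  endloop
 endfacet
 facet normal -0.673 0.582 -0.456
  outer loop
   vertex 1.9 3.4 1.5
   vertex 4.0 5.2 0.7
   vertex 0.1 0.3 0.2
  endloop
 endfacet
 facet normal -0.905 -0.302 0.302
  outer loop
   vertex 0.3 2.9 3.4
   vertex 0.1 0.3 0.2
   vertex 1.2 0.2 3.4
  endloop
 endfacet
 facet normal -0.657 -0.219 0.721
  outer loop
   vertex 0.3 2.9 3.4
   vertex 1.2 0.2 3.4
   vertex 1.7 4.3 5.1
  endloop
 endfacet
 facet normal -0.691 0.581 -0.429
  outer loop
   vertex 0.3 2.9 3.4
   vertex 1.9 3.4 1.5
   vertex 0.1 0.3 0.2
  endloop
 endfacet
 facet normal -0.600 0.785 -0.153
  outer loop
   vertex 0.3 2.9 3.4
   vertex 1.7 4.3 5.1
   vertex 4.0 5.2 0.7
  endloop
 endfacet
 facet normal -0.678 0.609 -0.411
  outer loop
   vertex 0.3 2.9 3.4
   vertex 4.0 5.2 0.7
   vertex 1.9 3.4 1.5
  endloop
 endfacet
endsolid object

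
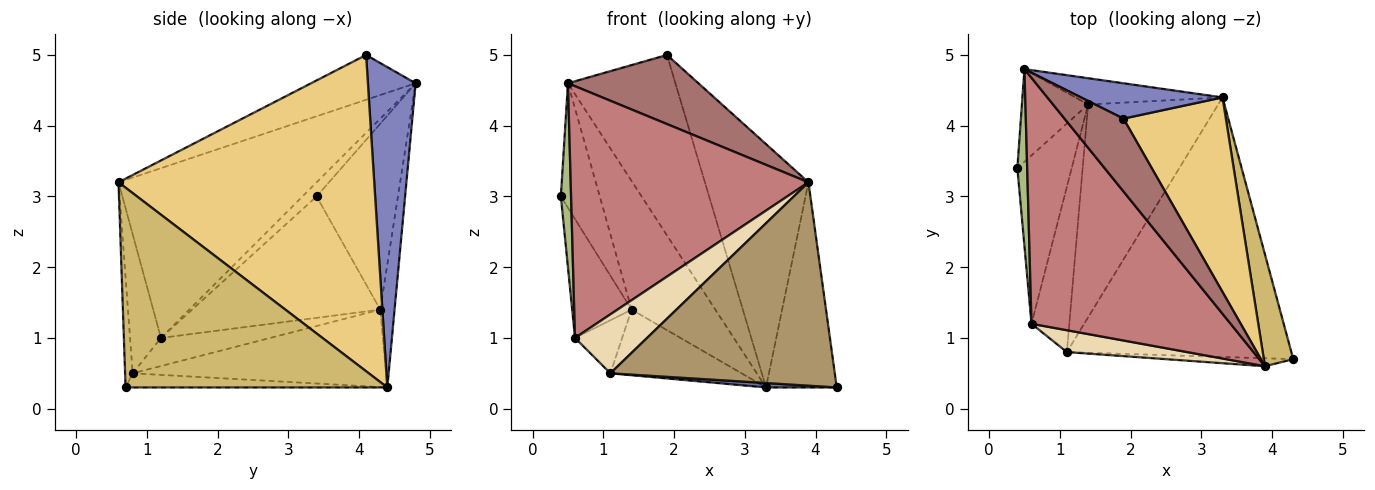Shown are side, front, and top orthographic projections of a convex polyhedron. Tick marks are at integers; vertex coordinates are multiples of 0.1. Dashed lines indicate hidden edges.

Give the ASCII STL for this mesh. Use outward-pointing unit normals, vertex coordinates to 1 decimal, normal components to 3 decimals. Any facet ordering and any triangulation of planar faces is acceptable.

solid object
 facet normal -0.063 -0.017 -0.998
  outer loop
   vertex 1.1 0.8 0.5
   vertex 3.3 4.4 0.3
   vertex 4.3 0.7 0.3
  endloop
 endfacet
 facet normal 0.399 0.900 0.176
  outer loop
   vertex 0.5 4.8 4.6
   vertex 1.9 4.1 5.0
   vertex 3.3 4.4 0.3
  endloop
 endfacet
 facet normal -0.494 0.256 -0.831
  outer loop
   vertex 1.4 4.3 1.4
   vertex 3.3 4.4 0.3
   vertex 1.1 0.8 0.5
  endloop
 endfacet
 facet normal -0.859 0.411 -0.306
  outer loop
   vertex 1.4 4.3 1.4
   vertex 0.4 3.4 3.0
   vertex 0.5 4.8 4.6
  endloop
 endfacet
 facet normal -0.165 0.966 -0.197
  outer loop
   vertex 1.4 4.3 1.4
   vertex 0.5 4.8 4.6
   vertex 3.3 4.4 0.3
  endloop
 endfacet
 facet normal -0.706 -0.510 0.491
  outer loop
   vertex 0.6 1.2 1.0
   vertex 0.5 4.8 4.6
   vertex 0.4 3.4 3.0
  endloop
 endfacet
 facet normal -0.877 0.277 -0.392
  outer loop
   vertex 0.6 1.2 1.0
   vertex 0.4 3.4 3.0
   vertex 1.4 4.3 1.4
  endloop
 endfacet
 facet normal -0.578 0.249 -0.777
  outer loop
   vertex 0.6 1.2 1.0
   vertex 1.4 4.3 1.4
   vertex 1.1 0.8 0.5
  endloop
 endfacet
 facet normal -0.034 -0.999 -0.039
  outer loop
   vertex 3.9 0.6 3.2
   vertex 1.1 0.8 0.5
   vertex 4.3 0.7 0.3
  endloop
 endfacet
 facet normal 0.956 0.258 0.141
  outer loop
   vertex 3.9 0.6 3.2
   vertex 4.3 0.7 0.3
   vertex 3.3 4.4 0.3
  endloop
 endfacet
 facet normal 0.888 0.360 0.287
  outer loop
   vertex 3.9 0.6 3.2
   vertex 3.3 4.4 0.3
   vertex 1.9 4.1 5.0
  endloop
 endfacet
 facet normal -0.373 -0.870 0.323
  outer loop
   vertex 3.9 0.6 3.2
   vertex 0.6 1.2 1.0
   vertex 1.1 0.8 0.5
  endloop
 endfacet
 facet normal -0.483 -0.603 0.635
  outer loop
   vertex 3.9 0.6 3.2
   vertex 1.9 4.1 5.0
   vertex 0.5 4.8 4.6
  endloop
 endfacet
 facet normal -0.512 -0.614 0.600
  outer loop
   vertex 3.9 0.6 3.2
   vertex 0.5 4.8 4.6
   vertex 0.6 1.2 1.0
  endloop
 endfacet
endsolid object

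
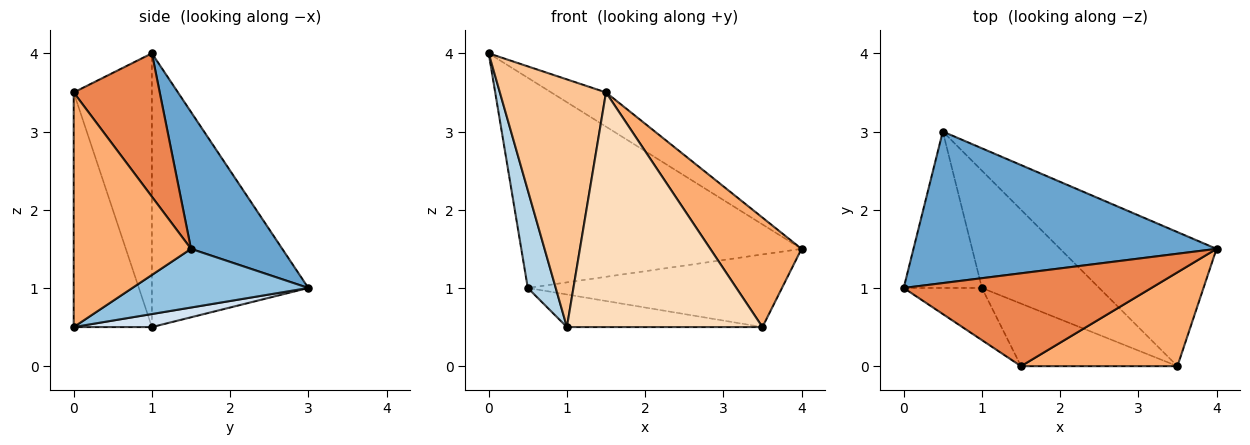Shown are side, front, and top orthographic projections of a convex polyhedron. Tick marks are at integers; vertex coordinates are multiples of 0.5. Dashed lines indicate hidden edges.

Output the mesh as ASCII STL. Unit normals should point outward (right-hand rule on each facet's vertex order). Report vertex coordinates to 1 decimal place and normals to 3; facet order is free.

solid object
 facet normal 0.255 0.784 0.565
  outer loop
   vertex 0.5 3.0 1.0
   vertex 0.0 1.0 4.0
   vertex 4.0 1.5 1.5
  endloop
 endfacet
 facet normal 0.313 0.452 -0.835
  outer loop
   vertex 3.5 0.0 0.5
   vertex 0.5 3.0 1.0
   vertex 4.0 1.5 1.5
  endloop
 endfacet
 facet normal -0.948 -0.169 -0.271
  outer loop
   vertex 1.0 1.0 0.5
   vertex 0.0 1.0 4.0
   vertex 0.5 3.0 1.0
  endloop
 endfacet
 facet normal 0.106 0.266 -0.958
  outer loop
   vertex 1.0 1.0 0.5
   vertex 0.5 3.0 1.0
   vertex 3.5 0.0 0.5
  endloop
 endfacet
 facet normal 0.477 0.304 0.825
  outer loop
   vertex 1.5 0.0 3.5
   vertex 4.0 1.5 1.5
   vertex 0.0 1.0 4.0
  endloop
 endfacet
 facet normal 0.699 -0.543 0.466
  outer loop
   vertex 1.5 0.0 3.5
   vertex 3.5 0.0 0.5
   vertex 4.0 1.5 1.5
  endloop
 endfacet
 facet normal -0.585 -0.794 -0.167
  outer loop
   vertex 1.5 0.0 3.5
   vertex 0.0 1.0 4.0
   vertex 1.0 1.0 0.5
  endloop
 endfacet
 facet normal -0.361 -0.901 -0.240
  outer loop
   vertex 1.5 0.0 3.5
   vertex 1.0 1.0 0.5
   vertex 3.5 0.0 0.5
  endloop
 endfacet
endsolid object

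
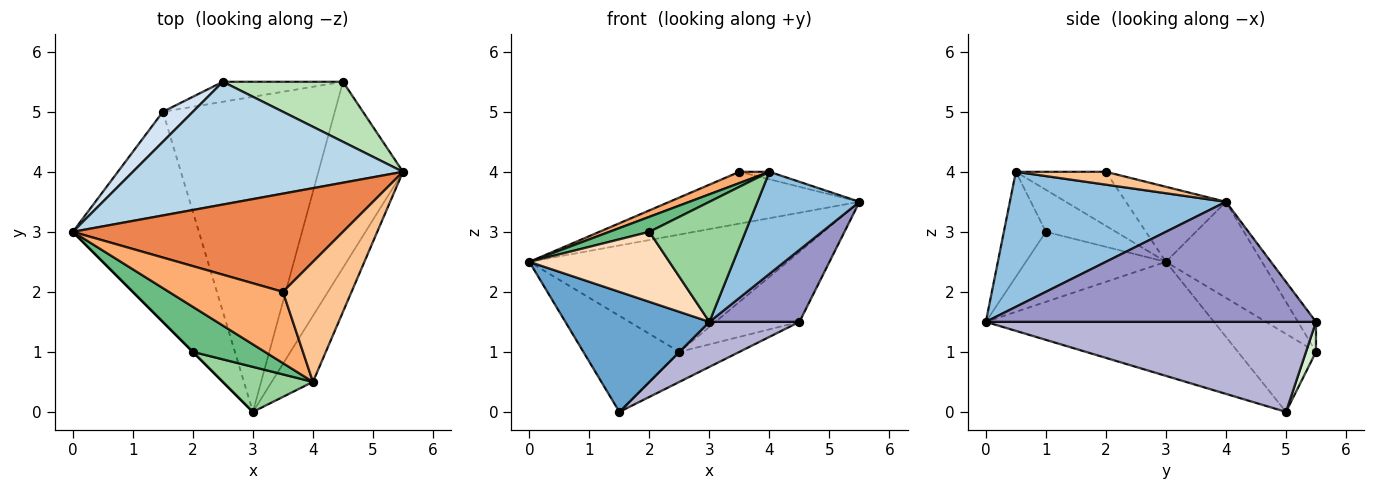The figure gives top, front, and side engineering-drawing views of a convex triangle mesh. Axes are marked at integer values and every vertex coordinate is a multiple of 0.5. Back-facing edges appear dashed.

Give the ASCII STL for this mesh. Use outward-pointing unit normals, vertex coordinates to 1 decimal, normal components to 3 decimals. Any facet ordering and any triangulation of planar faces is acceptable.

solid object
 facet normal -0.618 -0.390 -0.683
  outer loop
   vertex 1.5 5.0 0.0
   vertex 3.0 0.0 1.5
   vertex 0.0 3.0 2.5
  endloop
 endfacet
 facet normal 0.872 -0.412 -0.266
  outer loop
   vertex 4.0 0.5 4.0
   vertex 3.0 0.0 1.5
   vertex 5.5 4.0 3.5
  endloop
 endfacet
 facet normal -0.249 0.669 0.700
  outer loop
   vertex 2.5 5.5 1.0
   vertex 0.0 3.0 2.5
   vertex 5.5 4.0 3.5
  endloop
 endfacet
 facet normal -0.613 0.754 0.236
  outer loop
   vertex 2.5 5.5 1.0
   vertex 1.5 5.0 0.0
   vertex 0.0 3.0 2.5
  endloop
 endfacet
 facet normal -0.239 0.453 0.859
  outer loop
   vertex 3.5 2.0 4.0
   vertex 5.5 4.0 3.5
   vertex 0.0 3.0 2.5
  endloop
 endfacet
 facet normal -0.424 -0.141 0.895
  outer loop
   vertex 3.5 2.0 4.0
   vertex 0.0 3.0 2.5
   vertex 4.0 0.5 4.0
  endloop
 endfacet
 facet normal 0.184 0.061 0.981
  outer loop
   vertex 3.5 2.0 4.0
   vertex 4.0 0.5 4.0
   vertex 5.5 4.0 3.5
  endloop
 endfacet
 facet normal -0.707 -0.707 0.000
  outer loop
   vertex 2.0 1.0 3.0
   vertex 0.0 3.0 2.5
   vertex 3.0 0.0 1.5
  endloop
 endfacet
 facet normal -0.484 -0.277 0.830
  outer loop
   vertex 2.0 1.0 3.0
   vertex 4.0 0.5 4.0
   vertex 0.0 3.0 2.5
  endloop
 endfacet
 facet normal -0.379 -0.866 0.325
  outer loop
   vertex 2.0 1.0 3.0
   vertex 3.0 0.0 1.5
   vertex 4.0 0.5 4.0
  endloop
 endfacet
 facet normal -0.161 0.749 0.642
  outer loop
   vertex 4.5 5.5 1.5
   vertex 2.5 5.5 1.0
   vertex 5.5 4.0 3.5
  endloop
 endfacet
 facet normal 0.137 0.824 -0.549
  outer loop
   vertex 4.5 5.5 1.5
   vertex 1.5 5.0 0.0
   vertex 2.5 5.5 1.0
  endloop
 endfacet
 facet normal 0.798 -0.218 -0.562
  outer loop
   vertex 4.5 5.5 1.5
   vertex 5.5 4.0 3.5
   vertex 3.0 0.0 1.5
  endloop
 endfacet
 facet normal 0.460 -0.126 -0.879
  outer loop
   vertex 4.5 5.5 1.5
   vertex 3.0 0.0 1.5
   vertex 1.5 5.0 0.0
  endloop
 endfacet
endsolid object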